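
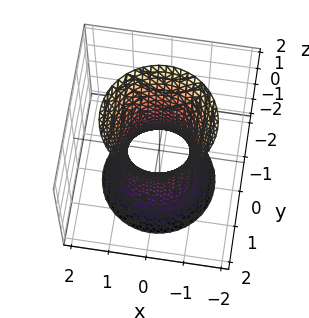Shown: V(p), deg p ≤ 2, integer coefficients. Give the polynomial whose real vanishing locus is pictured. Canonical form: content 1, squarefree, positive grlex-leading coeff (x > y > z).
3*x^2 + 3*y^2 - z^2 - 2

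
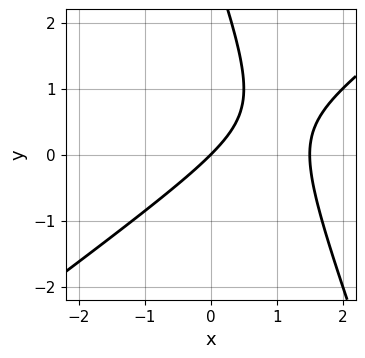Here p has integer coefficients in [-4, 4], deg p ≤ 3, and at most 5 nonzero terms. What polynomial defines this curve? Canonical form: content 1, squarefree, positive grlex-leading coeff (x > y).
(a) The degree is 2 — no degree-1 curve has this shape.
(b) From the axis intercepts and sections: one y-axis crossing is at y = 0; it crosses the x-axis at the gridline x = 0.
(c) The integer polynomial consistent with all of this is the stated p.

2*x^2 - 2*x*y - y^2 - 3*x + 3*y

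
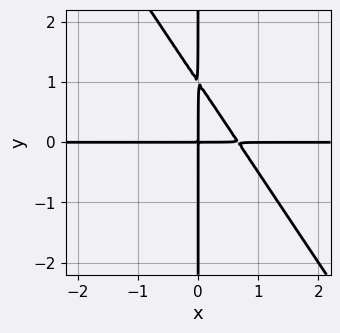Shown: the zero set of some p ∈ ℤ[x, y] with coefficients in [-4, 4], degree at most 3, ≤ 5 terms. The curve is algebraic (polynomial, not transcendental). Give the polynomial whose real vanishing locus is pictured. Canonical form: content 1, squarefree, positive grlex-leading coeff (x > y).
1. Degree: the shape is more complex than any degree-2 curve, so deg p = 3.
2. Observable constraints: the visible x-axis segment lies entirely on the curve; every point of the y-axis in the box is on the curve.
3. Fitting integer coefficients to these (and the overall shape) gives p.

3*x^2*y + 2*x*y^2 - 2*x*y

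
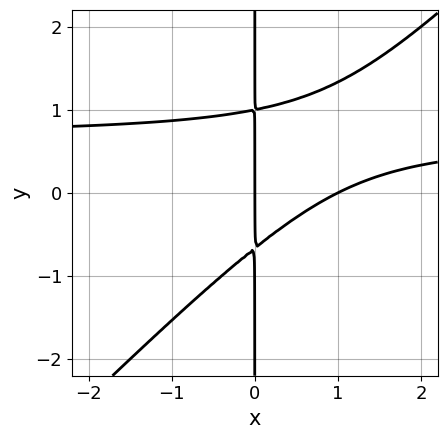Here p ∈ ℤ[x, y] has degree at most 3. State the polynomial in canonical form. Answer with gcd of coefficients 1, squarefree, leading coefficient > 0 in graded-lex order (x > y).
The degree is 3 — a generic line meets the curve in up to 3 points.
Reading off the gridlines: the x-axis gridline crossings are at x ∈ {0, 1}; the visible y-axis segment lies entirely on the curve.
Matching integer coefficients to the picture gives p.

3*x^2*y - 3*x*y^2 - 2*x^2 + x*y + 2*x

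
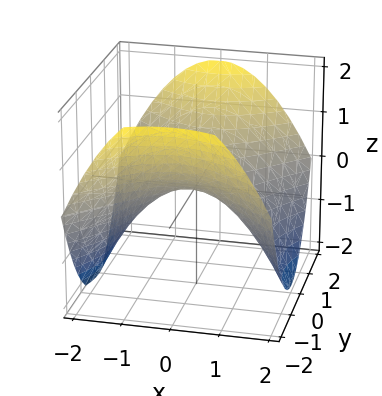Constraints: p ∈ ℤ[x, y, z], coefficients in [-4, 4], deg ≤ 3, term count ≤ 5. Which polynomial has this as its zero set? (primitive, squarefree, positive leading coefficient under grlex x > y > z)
x^2 - y^2 + 2*z

First, the degree is 2 — a saddle surface; a quadric.
Next, symmetries: the x ↦ −x reflection is a symmetry, so x appears only in even powers; mirror symmetry y ↦ −y ⇒ only even powers of y.
Next, from the visible intercepts: one z-axis crossing is at z = 0; it crosses the y-axis at the gridline y = 0; it crosses the x-axis at the gridline x = 0.
Finally, matching integer coefficients to the picture gives p.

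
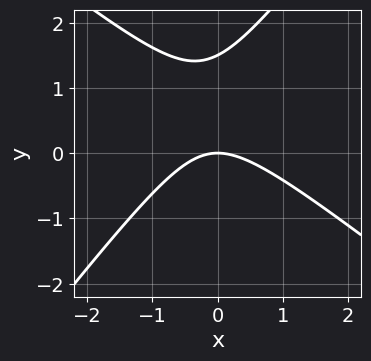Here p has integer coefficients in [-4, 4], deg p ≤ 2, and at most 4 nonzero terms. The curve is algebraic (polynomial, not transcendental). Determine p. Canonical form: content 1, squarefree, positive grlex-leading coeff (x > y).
(a) deg p = 2.
(b) Against the integer gridlines: it crosses the y-axis at the gridline y = 0; it crosses the x-axis at the gridline x = 0.
(c) These observations pin down the coefficients.

2*x^2 + x*y - 2*y^2 + 3*y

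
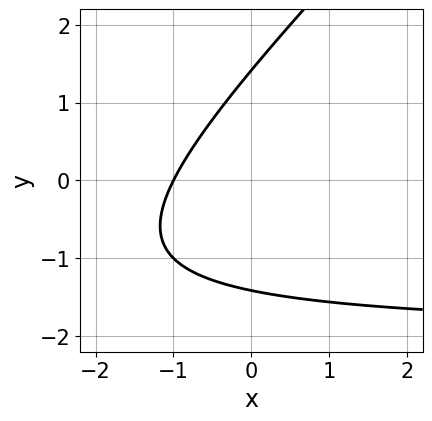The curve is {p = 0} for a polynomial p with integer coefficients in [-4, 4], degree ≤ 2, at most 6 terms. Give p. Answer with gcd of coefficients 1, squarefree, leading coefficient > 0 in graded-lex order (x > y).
x*y - y^2 + 2*x + 2

First, deg p = 2. The shape is more complex than any degree-1 curve.
Then, reading off the gridlines: one x-axis crossing is at x = -1.
Finally, putting this together gives p.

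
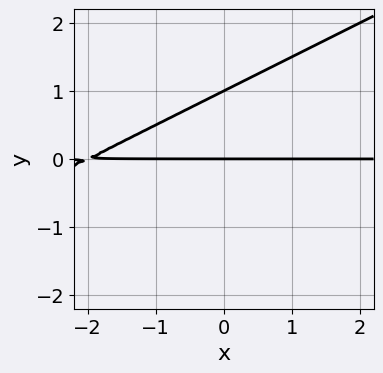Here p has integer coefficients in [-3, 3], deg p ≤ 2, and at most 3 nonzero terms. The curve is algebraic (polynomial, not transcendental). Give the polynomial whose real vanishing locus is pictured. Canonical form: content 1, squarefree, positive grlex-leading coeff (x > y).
x*y - 2*y^2 + 2*y

1. The degree is 2 — no degree-1 curve has this shape.
2. Against the integer gridlines: the y-axis gridline crossings are at y ∈ {0, 1}; every point of the x-axis in the box is on the curve.
3. The integer polynomial consistent with all of this is the stated p.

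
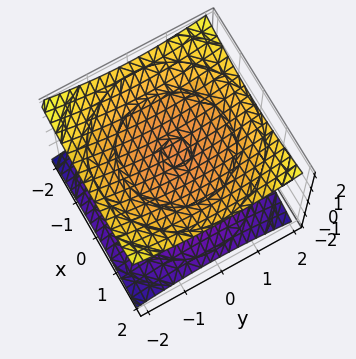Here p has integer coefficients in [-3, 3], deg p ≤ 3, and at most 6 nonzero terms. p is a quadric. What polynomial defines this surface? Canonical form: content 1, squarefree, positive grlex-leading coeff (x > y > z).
There are 2 components. They look like related sheets of one shape, so recover p as a whole.
The degree is 2 — two sheets facing apart; a quadric.
Symmetries: rotational symmetry about the z-axis ⇒ p depends on x, y only through x² + y²; it's symmetric under z → −z, forcing even powers of z.
Against the integer gridlines: no x-intercept at any integer in the box; the z-axis gridline crossings are at z ∈ {-1, 1}.
The integer polynomial consistent with all of this is the stated p.

x^2 + y^2 - 3*z^2 + 3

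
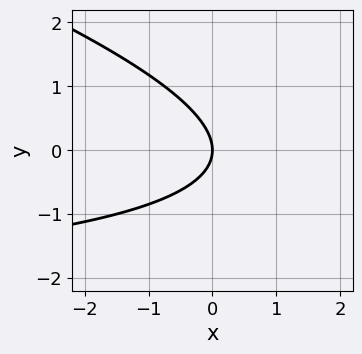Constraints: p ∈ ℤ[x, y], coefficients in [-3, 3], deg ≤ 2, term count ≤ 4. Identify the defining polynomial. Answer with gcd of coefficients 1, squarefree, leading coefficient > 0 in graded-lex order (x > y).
(a) deg p = 2. No degree-1 curve has this shape.
(b) From the axis intercepts and sections: it crosses the x-axis at the gridline x = 0; it meets the y-axis at y = 0 (among the integer gridlines).
(c) Together with the visible shape, these determine p as stated.

x*y + 3*y^2 + 3*x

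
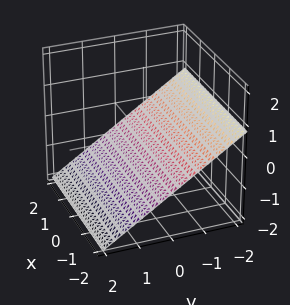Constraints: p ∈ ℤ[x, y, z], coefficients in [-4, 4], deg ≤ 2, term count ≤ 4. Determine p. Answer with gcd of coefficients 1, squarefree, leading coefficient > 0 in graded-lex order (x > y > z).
1. Degree: the surface is flat (a plane), so deg p = 1.
2. Observable constraints: one y-axis crossing is at y = -1; the surface avoids every integer x-axis point in the box.
3. Assembling these constraints gives the stated polynomial.

2*y + 3*z + 2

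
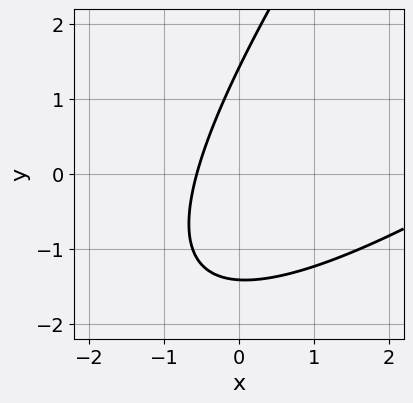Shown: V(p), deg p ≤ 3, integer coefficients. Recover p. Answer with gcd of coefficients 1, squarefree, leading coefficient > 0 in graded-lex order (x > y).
deg p = 2.
The integer polynomial consistent with all of this is the stated p.

x^2 - 2*x*y + y^2 - 3*x - 2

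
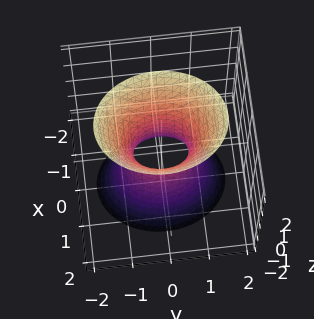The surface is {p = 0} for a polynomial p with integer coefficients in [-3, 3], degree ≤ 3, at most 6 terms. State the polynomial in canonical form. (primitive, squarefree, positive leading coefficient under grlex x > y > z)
3*x^2 + 2*y^2 - z^2 - 1

The degree is 2 — one connected sheet with a waist; a quadric.
Symmetries: mirror symmetry y ↦ −y ⇒ only even powers of y; the x ↦ −x reflection is a symmetry, so x appears only in even powers; it's symmetric under z → −z, forcing even powers of z.
Checking where it meets the axes: it misses every integer gridline on the z-axis.
These observations pin down the coefficients.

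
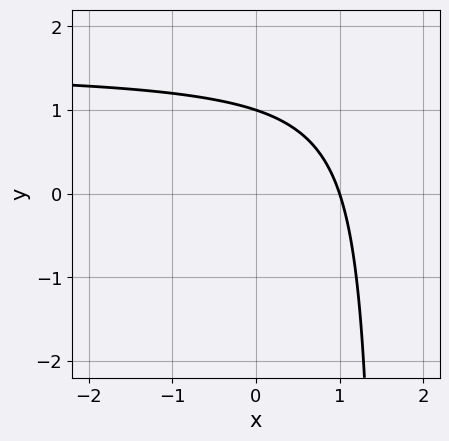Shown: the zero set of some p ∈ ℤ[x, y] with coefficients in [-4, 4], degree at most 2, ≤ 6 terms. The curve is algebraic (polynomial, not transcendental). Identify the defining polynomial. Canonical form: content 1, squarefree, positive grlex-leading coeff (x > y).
First, deg p = 2. No degree-1 curve has this shape.
Then, checking where it meets the axes: one x-axis crossing is at x = 1; it meets the y-axis at y = 1 (among the integer gridlines).
Finally, assembling these constraints gives the stated polynomial.

2*x*y - 3*x - 3*y + 3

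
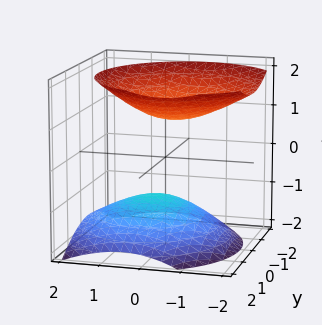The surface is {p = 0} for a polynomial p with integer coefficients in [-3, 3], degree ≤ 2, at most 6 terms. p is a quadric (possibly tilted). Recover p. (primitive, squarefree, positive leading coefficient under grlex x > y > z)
2*x^2 + x*z + 2*y^2 - 3*z^2 + 3

First, the picture has 2 separate pieces.
Next, deg p = 2.
Next, against the integer gridlines: it misses every integer gridline on the y-axis; it misses every integer gridline on the x-axis; among the integer gridlines, it crosses the z-axis at z ∈ {-1, 1}.
Finally, these observations pin down the coefficients.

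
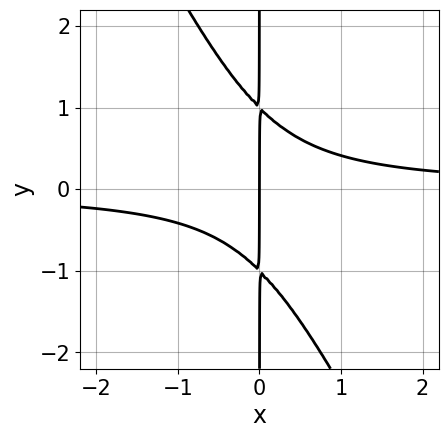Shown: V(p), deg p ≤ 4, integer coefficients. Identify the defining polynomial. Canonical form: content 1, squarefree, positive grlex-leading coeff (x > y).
First, the degree is 3 — a generic line meets the curve in up to 3 points.
Then, from the axis intercepts and sections: the visible y-axis segment lies entirely on the curve; one x-axis crossing is at x = 0.
Finally, solving for integer coefficients yields p as stated.

2*x^2*y + x*y^2 - x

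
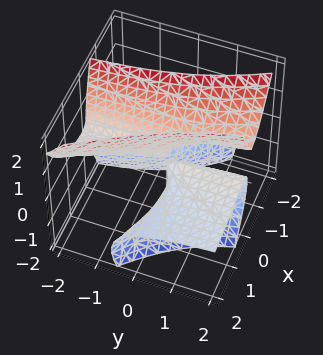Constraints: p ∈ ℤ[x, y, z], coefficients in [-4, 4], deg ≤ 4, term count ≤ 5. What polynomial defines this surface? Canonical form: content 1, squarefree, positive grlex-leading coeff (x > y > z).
I count 3 distinct pieces.
Degree: no degree-2 surface has this shape, so deg p = 3.
From the axis intercepts and sections: it meets the z-axis at z = 0 (among the integer gridlines); it meets the x-axis at x = 0 (among the integer gridlines); the visible y-axis segment lies entirely on the surface.
These observations pin down the coefficients.

3*x^2*z + 3*x*y*z - z^3 + 2*x^2 + y*z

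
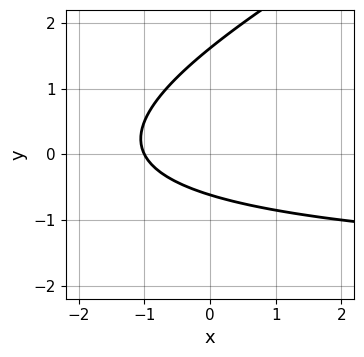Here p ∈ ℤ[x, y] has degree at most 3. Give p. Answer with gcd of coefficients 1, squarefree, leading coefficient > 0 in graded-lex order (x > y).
(a) deg p = 2. The shape is more complex than any degree-1 curve.
(b) Reading off the gridlines: it meets the x-axis at x = -1 (among the integer gridlines).
(c) The integer polynomial consistent with all of this is the stated p.

x*y - 2*y^2 + 2*x + 2*y + 2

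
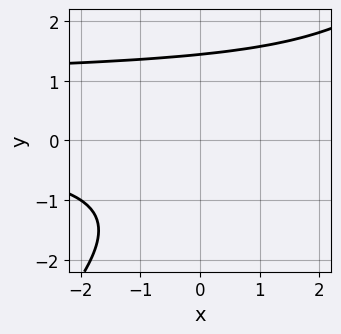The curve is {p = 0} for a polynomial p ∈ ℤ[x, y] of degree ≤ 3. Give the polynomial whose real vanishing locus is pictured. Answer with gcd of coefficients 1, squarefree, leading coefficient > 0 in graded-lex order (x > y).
(a) deg p = 3.
(b) Observable constraints: it misses every integer gridline on the x-axis.
(c) Together with the visible shape, these determine p as stated.

x*y^2 - y^3 - x*y + 3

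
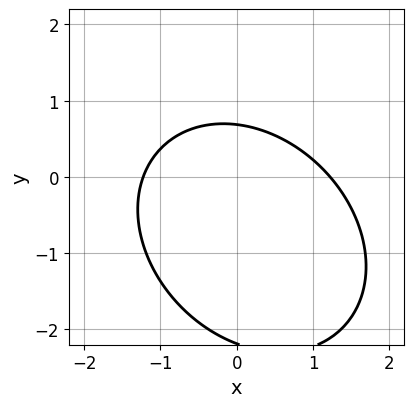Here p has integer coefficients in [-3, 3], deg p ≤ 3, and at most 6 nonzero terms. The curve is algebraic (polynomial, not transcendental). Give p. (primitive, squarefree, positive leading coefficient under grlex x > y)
2*x^2 + x*y + 2*y^2 + 3*y - 3

(a) deg p = 2.
(b) Solving for integer coefficients yields p as stated.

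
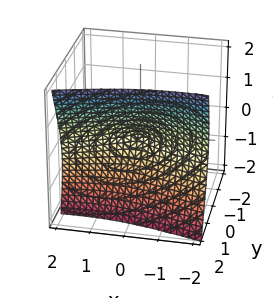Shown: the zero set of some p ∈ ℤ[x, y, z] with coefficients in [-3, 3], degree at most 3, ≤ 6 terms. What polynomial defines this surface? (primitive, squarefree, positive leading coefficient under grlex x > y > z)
x*y*z - 3*y^3 + x^2 + 2*z^2

Degree: a generic line meets the surface in up to 3 points, so deg p = 3.
Against the integer gridlines: it meets the y-axis at y = 0 (among the integer gridlines); it crosses the z-axis at the gridline z = 0; one x-axis crossing is at x = 0.
Matching integer coefficients to the picture gives p.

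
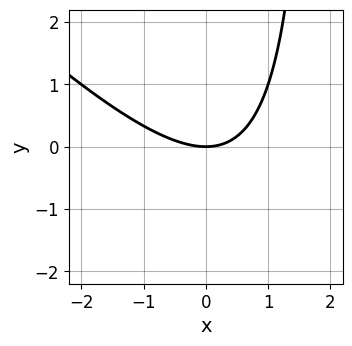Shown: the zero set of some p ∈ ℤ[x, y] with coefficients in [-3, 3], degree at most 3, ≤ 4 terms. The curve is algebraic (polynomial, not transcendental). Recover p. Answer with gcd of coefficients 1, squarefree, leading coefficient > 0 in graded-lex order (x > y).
deg p = 2.
Observable constraints: one x-axis crossing is at x = 0; one y-axis crossing is at y = 0.
Solving for integer coefficients yields p as stated.

x^2 + x*y - 2*y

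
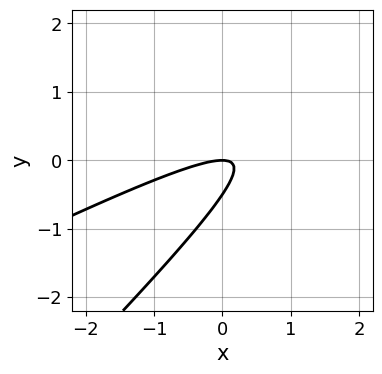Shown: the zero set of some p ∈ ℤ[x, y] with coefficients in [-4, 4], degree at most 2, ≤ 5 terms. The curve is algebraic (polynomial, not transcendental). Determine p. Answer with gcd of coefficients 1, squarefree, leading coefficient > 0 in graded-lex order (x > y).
(a) Degree: a generic line meets the curve in up to 2 points, so deg p = 2.
(b) Reading off the gridlines: one x-axis crossing is at x = 0; one y-axis crossing is at y = 0.
(c) The integer polynomial consistent with all of this is the stated p.

x^2 - 3*x*y + 2*y^2 + y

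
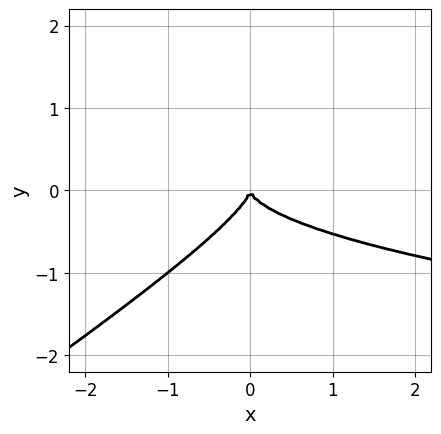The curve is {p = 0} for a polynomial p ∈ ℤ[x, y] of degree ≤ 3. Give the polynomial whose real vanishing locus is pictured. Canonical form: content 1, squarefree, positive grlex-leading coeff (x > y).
2*x*y^2 - 3*y^3 - x^2

deg p = 3.
From the axis intercepts and sections: it crosses the y-axis at the gridline y = 0; it crosses the x-axis at the gridline x = 0.
Matching integer coefficients to the picture gives p.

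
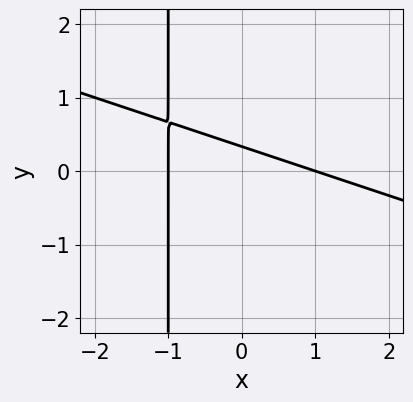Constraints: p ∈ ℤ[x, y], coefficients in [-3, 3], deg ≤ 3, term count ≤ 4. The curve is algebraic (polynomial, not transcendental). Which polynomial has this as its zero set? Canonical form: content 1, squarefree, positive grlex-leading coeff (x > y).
x^2 + 3*x*y + 3*y - 1

1. Degree: a generic line meets the curve in up to 2 points, so deg p = 2.
2. Against the integer gridlines: among the integer gridlines, it crosses the x-axis at x ∈ {-1, 1}.
3. Solving for integer coefficients yields p as stated.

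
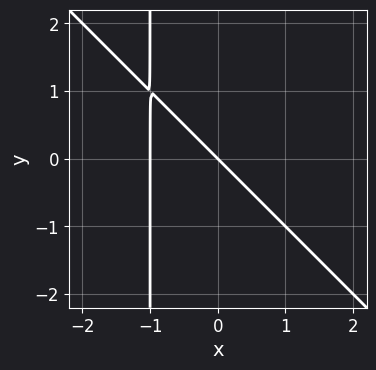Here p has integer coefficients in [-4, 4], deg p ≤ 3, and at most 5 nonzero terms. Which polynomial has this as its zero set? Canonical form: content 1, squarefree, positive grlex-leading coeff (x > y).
First, deg p = 2. The shape is more complex than any degree-1 curve.
Next, against the integer gridlines: it meets the y-axis at y = 0 (among the integer gridlines); the x-axis gridline crossings are at x ∈ {-1, 0}.
Finally, these observations pin down the coefficients.

x^2 + x*y + x + y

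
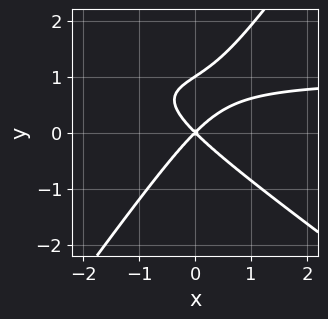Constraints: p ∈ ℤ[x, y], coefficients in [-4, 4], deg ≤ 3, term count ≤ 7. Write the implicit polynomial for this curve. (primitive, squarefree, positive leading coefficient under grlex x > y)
First, deg p = 3. No degree-2 curve has this shape.
Then, from the axis intercepts and sections: one x-axis crossing is at x = 0; among the integer gridlines, it crosses the y-axis at y ∈ {0, 1}.
Finally, these observations pin down the coefficients.

3*x^2*y + 2*x*y^2 - 3*y^3 - 3*x^2 + 3*y^2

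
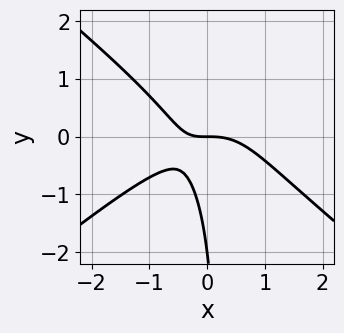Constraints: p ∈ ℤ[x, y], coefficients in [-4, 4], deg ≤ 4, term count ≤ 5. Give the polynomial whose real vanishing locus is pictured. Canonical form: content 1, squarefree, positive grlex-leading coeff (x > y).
2*x^3 - 3*x*y^2 + 2*x*y + y^2 + 2*y

First, degree: the shape is more complex than any degree-2 curve, so deg p = 3.
Next, observable constraints: among the integer gridlines, it crosses the y-axis at y ∈ {-2, 0}; it crosses the x-axis at the gridline x = 0.
Finally, together with the visible shape, these determine p as stated.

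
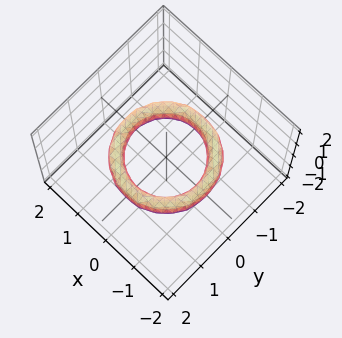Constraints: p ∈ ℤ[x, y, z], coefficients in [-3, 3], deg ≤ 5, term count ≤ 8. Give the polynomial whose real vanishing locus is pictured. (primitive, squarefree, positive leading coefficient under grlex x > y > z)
x^4 + 2*x^2*y^2 + y^4 - 3*x^2 - 3*y^2 + 2*z^2 + 2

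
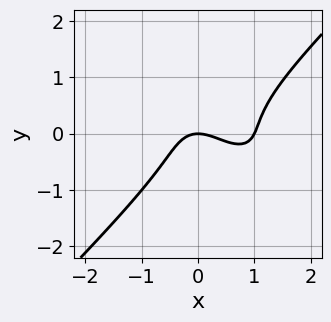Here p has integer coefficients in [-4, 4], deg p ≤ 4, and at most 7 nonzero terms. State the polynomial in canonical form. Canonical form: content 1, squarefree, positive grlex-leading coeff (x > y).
2*x^3 + x^2*y - 3*y^3 - 2*x^2 - 2*y

Degree: no degree-2 curve has this shape, so deg p = 3.
From the visible intercepts: it meets the y-axis at y = 0 (among the integer gridlines); the x-axis gridline crossings are at x ∈ {0, 1}.
Fitting integer coefficients to these (and the overall shape) gives p.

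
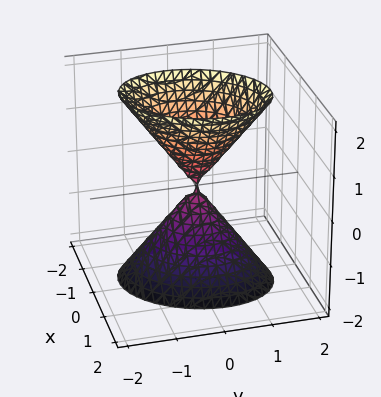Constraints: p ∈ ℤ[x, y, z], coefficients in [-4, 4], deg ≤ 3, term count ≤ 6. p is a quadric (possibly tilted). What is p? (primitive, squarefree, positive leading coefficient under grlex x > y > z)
(a) The picture has 2 separate pieces.
(b) The degree is 2 — a generic line meets the surface in up to 2 points.
(c) Observable constraints: it crosses the x-axis at the gridline x = 0; one y-axis crossing is at y = 0; it crosses the z-axis at the gridline z = 0.
(d) The integer polynomial consistent with all of this is the stated p.

3*x^2 - x*y + 2*y^2 - z^2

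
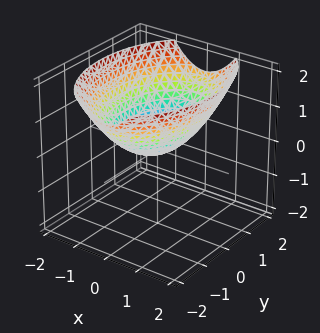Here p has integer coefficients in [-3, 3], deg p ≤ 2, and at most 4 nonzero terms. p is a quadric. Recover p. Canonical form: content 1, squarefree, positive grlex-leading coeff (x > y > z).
2*x^2 + y^2 - 3*z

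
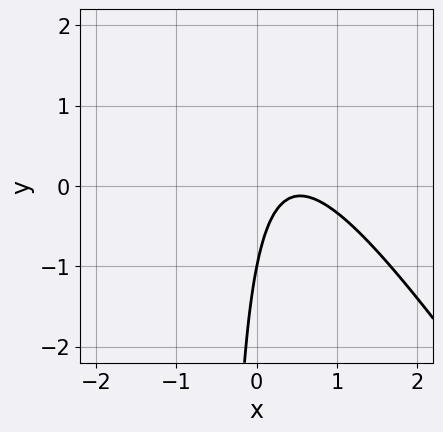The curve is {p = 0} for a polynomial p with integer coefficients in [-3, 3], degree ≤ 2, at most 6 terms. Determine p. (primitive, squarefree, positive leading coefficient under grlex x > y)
(a) deg p = 2. The shape is more complex than any degree-1 curve.
(b) Checking where it meets the axes: one y-axis crossing is at y = -1; the curve avoids every integer x-axis point in the box.
(c) These observations pin down the coefficients.

3*x^2 + 2*x*y - 3*x + y + 1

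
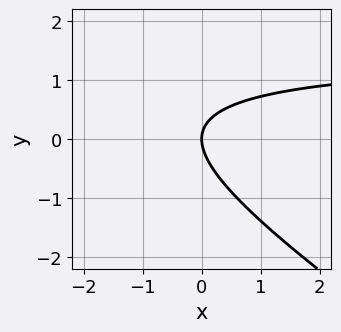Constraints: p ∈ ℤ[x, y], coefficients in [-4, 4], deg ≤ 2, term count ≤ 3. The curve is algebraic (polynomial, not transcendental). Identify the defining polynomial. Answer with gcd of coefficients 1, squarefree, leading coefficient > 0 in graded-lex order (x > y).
The degree is 2 — the shape is more complex than any degree-1 curve.
Observable constraints: one x-axis crossing is at x = 0; it crosses the y-axis at the gridline y = 0.
Together with the visible shape, these determine p as stated.

2*x*y + 3*y^2 - 3*x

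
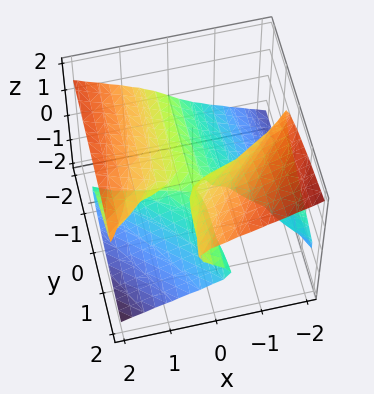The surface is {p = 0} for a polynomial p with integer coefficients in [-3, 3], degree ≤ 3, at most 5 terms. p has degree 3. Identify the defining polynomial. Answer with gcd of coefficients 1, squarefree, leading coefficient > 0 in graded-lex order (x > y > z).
(a) Degree: the shape is more complex than any degree-2 surface, so deg p = 3.
(b) Observable constraints: the visible y-axis segment lies entirely on the surface; every point of the x-axis in the box is on the surface.
(c) Matching integer coefficients to the picture gives p.

x^2*z - 3*z^3 - x*y + y*z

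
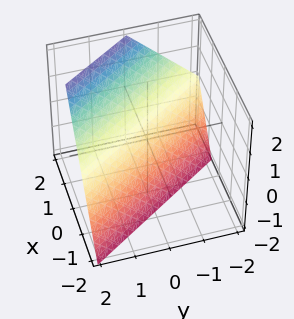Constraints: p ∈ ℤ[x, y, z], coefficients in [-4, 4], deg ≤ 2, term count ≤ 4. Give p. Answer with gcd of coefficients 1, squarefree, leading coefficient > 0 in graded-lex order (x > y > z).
3*x + 2*y - 2*z - 2

First, the degree is 1 — the surface is flat (a plane).
Next, checking where it meets the axes: one y-axis crossing is at y = 1; it meets the z-axis at z = -1 (among the integer gridlines).
Finally, assembling these constraints gives the stated polynomial.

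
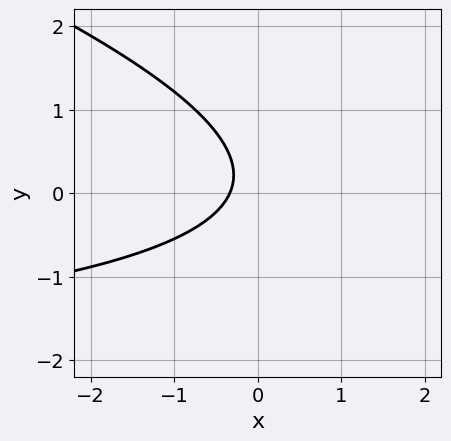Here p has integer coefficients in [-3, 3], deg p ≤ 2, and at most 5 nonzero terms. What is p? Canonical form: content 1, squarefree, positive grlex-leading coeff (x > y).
(a) Degree: a generic line meets the curve in up to 2 points, so deg p = 2.
(b) From the visible intercepts: it misses every integer gridline on the y-axis.
(c) Assembling these constraints gives the stated polynomial.

x*y + 3*y^2 + 3*x - y + 1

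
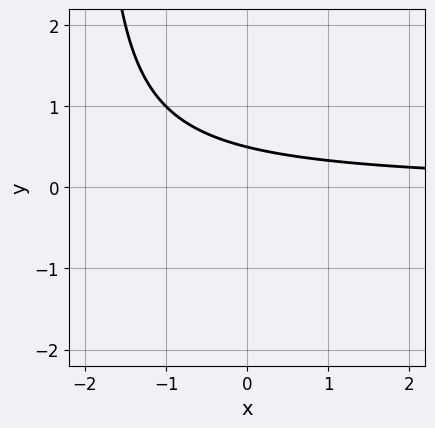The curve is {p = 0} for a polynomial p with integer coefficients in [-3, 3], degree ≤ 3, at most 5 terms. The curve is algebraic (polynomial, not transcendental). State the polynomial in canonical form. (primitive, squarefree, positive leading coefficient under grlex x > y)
x*y + 2*y - 1

The degree is 2 — a generic line meets the curve in up to 2 points.
From the visible intercepts: the curve avoids every integer x-axis point in the box.
Putting this together gives p.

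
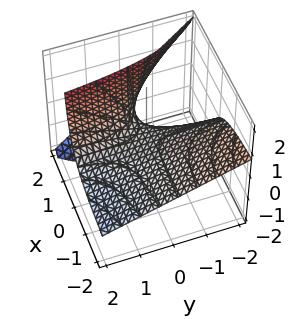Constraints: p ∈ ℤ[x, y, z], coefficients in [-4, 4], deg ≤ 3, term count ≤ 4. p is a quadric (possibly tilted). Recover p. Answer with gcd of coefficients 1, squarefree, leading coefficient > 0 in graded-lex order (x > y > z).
x*y + 2*x*z - 2*z

(a) Degree: no degree-1 surface has this shape, so deg p = 2.
(b) From the axis intercepts and sections: it meets the z-axis at z = 0 (among the integer gridlines); every point of the y-axis in the box is on the surface.
(c) Together with the visible shape, these determine p as stated. Check: (-1, 0, 0) on the x-axis lies on the surface, and p(-1, 0, 0) = 0. ✓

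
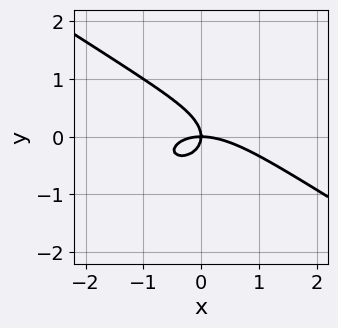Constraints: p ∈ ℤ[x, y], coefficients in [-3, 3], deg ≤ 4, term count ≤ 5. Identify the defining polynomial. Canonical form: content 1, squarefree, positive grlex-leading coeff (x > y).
The degree is 3 — a generic line meets the curve in up to 3 points.
From the axis intercepts and sections: one y-axis crossing is at y = 0; it crosses the x-axis at the gridline x = 0.
The integer polynomial consistent with all of this is the stated p.

x^3 + x^2*y + x*y^2 + 3*y^3 + 2*x*y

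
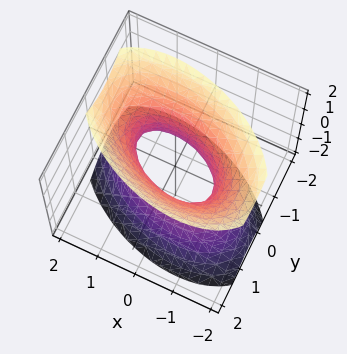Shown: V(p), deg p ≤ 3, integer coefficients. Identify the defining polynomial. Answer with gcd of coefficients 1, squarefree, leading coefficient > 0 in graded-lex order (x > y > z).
x^2 + x*y + 2*y^2 - z^2 - 1

First, degree: the shape is more complex than any degree-1 surface, so deg p = 2.
Then, from the visible intercepts: the x-axis gridline crossings are at x ∈ {-1, 1}; the surface avoids every integer z-axis point in the box.
Finally, the integer polynomial consistent with all of this is the stated p.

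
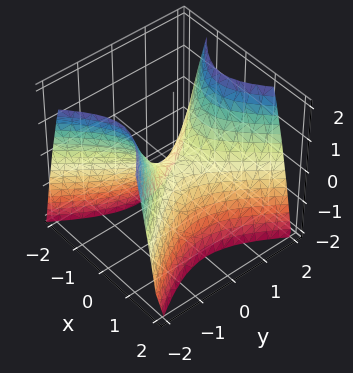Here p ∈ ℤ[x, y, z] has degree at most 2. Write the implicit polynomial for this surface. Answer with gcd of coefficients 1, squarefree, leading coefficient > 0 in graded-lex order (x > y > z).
First, degree: a saddle surface; a quadric, so deg p = 2.
Next, symmetries: the y ↦ −y reflection is a symmetry, so y appears only in even powers; it's symmetric under x → −x, forcing even powers of x.
Next, observable constraints: it meets the x-axis at x = 0 (among the integer gridlines); one y-axis crossing is at y = 0.
Finally, putting this together gives p.

3*x^2 - 2*y^2 + 2*z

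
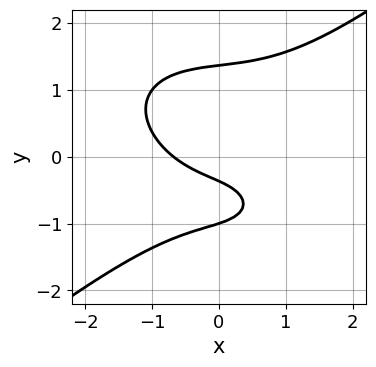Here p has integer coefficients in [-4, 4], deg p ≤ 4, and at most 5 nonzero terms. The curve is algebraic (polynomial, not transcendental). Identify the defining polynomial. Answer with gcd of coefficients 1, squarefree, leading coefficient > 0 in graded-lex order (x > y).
First, degree: a generic line meets the curve in up to 3 points, so deg p = 3.
Then, against the integer gridlines: it crosses the y-axis at the gridline y = -1.
Finally, matching integer coefficients to the picture gives p.

x^3 - 2*y^3 + x + 3*y + 1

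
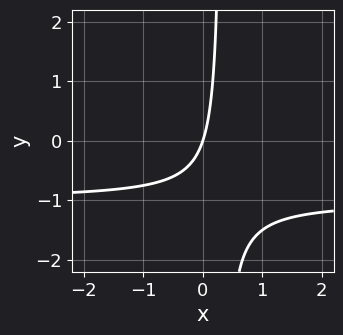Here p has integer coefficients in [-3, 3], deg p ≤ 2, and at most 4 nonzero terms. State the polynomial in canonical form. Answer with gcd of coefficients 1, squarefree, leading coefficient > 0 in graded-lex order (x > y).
3*x*y + 3*x - y

Degree: a generic line meets the curve in up to 2 points, so deg p = 2.
From the visible intercepts: one y-axis crossing is at y = 0; it meets the x-axis at x = 0 (among the integer gridlines).
Together with the visible shape, these determine p as stated.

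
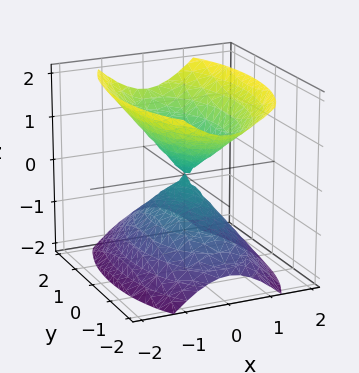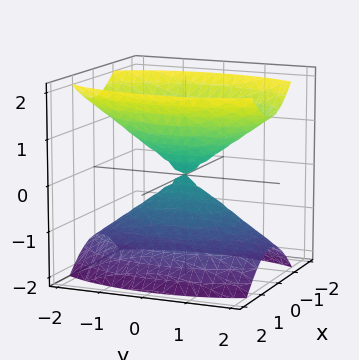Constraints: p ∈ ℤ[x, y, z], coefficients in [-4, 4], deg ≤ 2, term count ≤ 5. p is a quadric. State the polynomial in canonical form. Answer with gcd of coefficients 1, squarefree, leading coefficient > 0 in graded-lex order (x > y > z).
1. The picture has 2 separate pieces.
2. Degree: two nappes meeting at a single point; a quadric, so deg p = 2.
3. Symmetries: the y ↦ −y reflection is a symmetry, so y appears only in even powers; the z ↦ −z reflection is a symmetry, so z appears only in even powers; the x ↦ −x reflection is a symmetry, so x appears only in even powers.
4. Observable constraints: it meets the x-axis at x = 0 (among the integer gridlines); it crosses the y-axis at the gridline y = 0; it meets the z-axis at z = 0 (among the integer gridlines).
5. Putting this together gives p.

3*x^2 + y^2 - 2*z^2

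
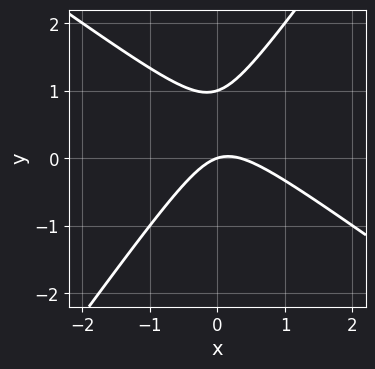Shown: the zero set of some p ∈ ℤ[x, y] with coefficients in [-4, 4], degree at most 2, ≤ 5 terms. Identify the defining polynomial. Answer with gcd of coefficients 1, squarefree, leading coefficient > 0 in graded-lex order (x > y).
1. Degree: a generic line meets the curve in up to 2 points, so deg p = 2.
2. Checking where it meets the axes: among the integer gridlines, it crosses the y-axis at y ∈ {0, 1}; one x-axis crossing is at x = 0.
3. Fitting integer coefficients to these (and the overall shape) gives p.

3*x^2 + 2*x*y - 3*y^2 - x + 3*y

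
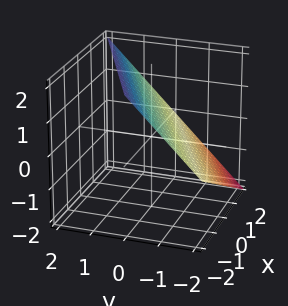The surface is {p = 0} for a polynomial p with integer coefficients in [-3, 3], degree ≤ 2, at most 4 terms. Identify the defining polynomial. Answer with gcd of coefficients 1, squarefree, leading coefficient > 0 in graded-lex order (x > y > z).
1. The degree is 1 — the surface is flat (a plane).
2. From the axis intercepts and sections: it meets the y-axis at y = -1 (among the integer gridlines); it meets the x-axis at x = 2 (among the integer gridlines); one z-axis crossing is at z = 1.
3. Fitting integer coefficients to these (and the overall shape) gives p.

x - 2*y + 2*z - 2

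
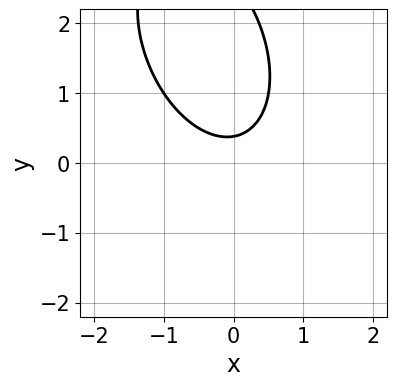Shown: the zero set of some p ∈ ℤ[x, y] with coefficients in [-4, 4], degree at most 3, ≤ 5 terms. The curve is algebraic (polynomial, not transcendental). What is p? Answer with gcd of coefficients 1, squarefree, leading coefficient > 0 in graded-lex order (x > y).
1. Degree: no degree-1 curve has this shape, so deg p = 2.
2. From the visible intercepts: the curve avoids every integer x-axis point in the box.
3. The integer polynomial consistent with all of this is the stated p.

2*x^2 + x*y + y^2 - 3*y + 1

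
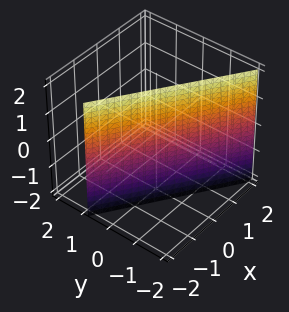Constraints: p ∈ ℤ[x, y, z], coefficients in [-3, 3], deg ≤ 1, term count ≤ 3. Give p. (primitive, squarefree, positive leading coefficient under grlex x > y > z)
2*x + 3*y + 2

(a) The degree is 1 — the surface is flat (a plane).
(b) Reading off the gridlines: the surface avoids every integer z-axis point in the box; it crosses the x-axis at the gridline x = -1.
(c) These observations pin down the coefficients.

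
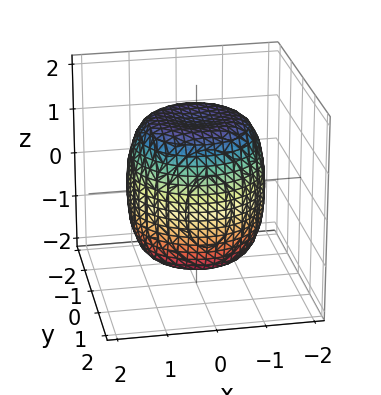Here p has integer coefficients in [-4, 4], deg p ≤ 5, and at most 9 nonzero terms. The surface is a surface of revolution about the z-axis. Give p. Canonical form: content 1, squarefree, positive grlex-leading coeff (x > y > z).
x^4 + 2*x^2*y^2 + y^4 - x^2 - y^2 + z^2 - 2

First, degree: no degree-3 surface has this shape, so deg p = 4.
Then, symmetries: every cross-section ⟂ z is a circle, so x, y appear only via x² + y².
Next, from the axis intercepts and sections: a circular section at z = 1 has radius between 1 and 2.
Finally, matching integer coefficients to the picture gives p.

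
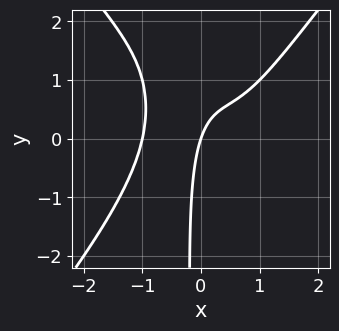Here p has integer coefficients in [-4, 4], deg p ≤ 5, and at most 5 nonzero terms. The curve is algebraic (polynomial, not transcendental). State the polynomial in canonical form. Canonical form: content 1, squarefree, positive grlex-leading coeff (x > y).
3*x^4 - 2*x^2*y^2 - 3*x*y + 3*x - y

First, the degree is 4 — the shape is more complex than any degree-3 curve.
Next, reading off the gridlines: among the integer gridlines, it crosses the x-axis at x ∈ {-1, 0}; one y-axis crossing is at y = 0.
Finally, assembling these constraints gives the stated polynomial.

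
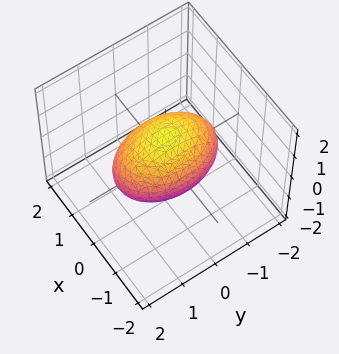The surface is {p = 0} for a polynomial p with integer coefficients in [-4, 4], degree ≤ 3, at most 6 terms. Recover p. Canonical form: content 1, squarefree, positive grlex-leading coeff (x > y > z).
2*x^2 + y^2 + 2*z^2 - 2

Degree: bounded and convex; a quadric, so deg p = 2.
Symmetries: the y ↦ −y reflection is a symmetry, so y appears only in even powers; mirror symmetry z ↦ −z ⇒ only even powers of z; mirror symmetry x ↦ −x ⇒ only even powers of x.
From the axis intercepts and sections: among the integer gridlines, it crosses the z-axis at z ∈ {-1, 1}; the x-axis gridline crossings are at x ∈ {-1, 1}.
The integer polynomial consistent with all of this is the stated p.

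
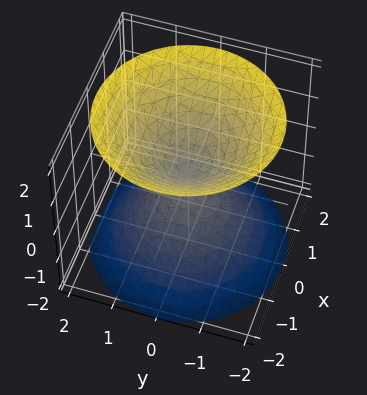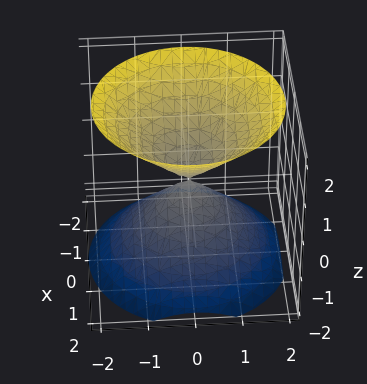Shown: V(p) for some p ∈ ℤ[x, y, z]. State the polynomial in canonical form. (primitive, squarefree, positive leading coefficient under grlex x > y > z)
First, the picture has 2 separate pieces. They look like related sheets of one shape, so recover p as a whole.
Next, the degree is 2 — a double cone through the origin; a quadric.
Then, by symmetry, the surface is invariant under rotation about z: p = q(x² + y², z); it's symmetric under z → −z, forcing even powers of z.
Then, against the integer gridlines: it meets the x-axis at x = 0 (among the integer gridlines); a circular section at z = -1 has radius exactly 1; one y-axis crossing is at y = 0.
Finally, matching integer coefficients to the picture gives p.

x^2 + y^2 - z^2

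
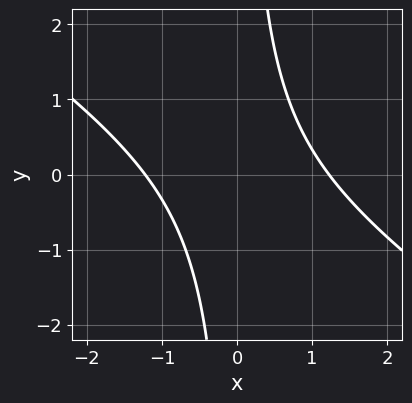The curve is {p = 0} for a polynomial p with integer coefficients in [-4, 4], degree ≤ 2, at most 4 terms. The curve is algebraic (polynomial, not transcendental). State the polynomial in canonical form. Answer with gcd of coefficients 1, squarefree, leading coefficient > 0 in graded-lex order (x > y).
2*x^2 + 3*x*y - 3

deg p = 2. A generic line meets the curve in up to 2 points.
Against the integer gridlines: the curve avoids every integer y-axis point in the box.
Fitting integer coefficients to these (and the overall shape) gives p.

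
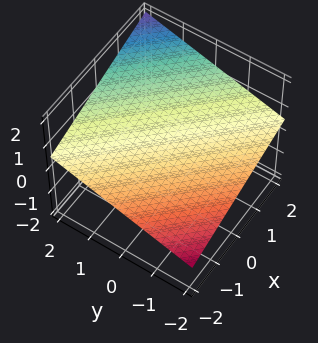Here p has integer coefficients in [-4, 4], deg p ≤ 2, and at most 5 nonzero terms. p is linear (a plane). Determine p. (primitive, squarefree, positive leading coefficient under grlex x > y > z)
(a) The degree is 1 — every cross-section is a straight line — this is a plane.
(b) From the axis intercepts and sections: it meets the x-axis at x = -2 (among the integer gridlines); it crosses the y-axis at the gridline y = -2.
(c) These observations pin down the coefficients.

x + y - 3*z + 2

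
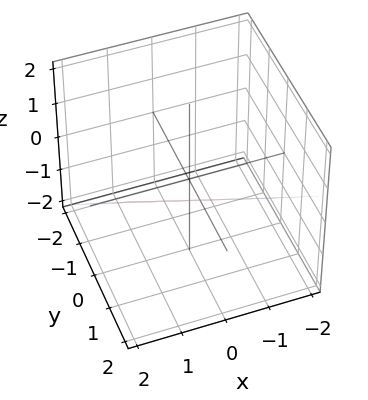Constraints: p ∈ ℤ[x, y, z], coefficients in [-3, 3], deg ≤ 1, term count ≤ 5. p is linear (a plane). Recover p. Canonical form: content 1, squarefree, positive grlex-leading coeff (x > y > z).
(a) The degree is 1 — the surface is flat (a plane).
(b) Reading off the gridlines: it meets the x-axis at x = 2 (among the integer gridlines).
(c) These observations pin down the coefficients.

x + 3*y - 3*z - 2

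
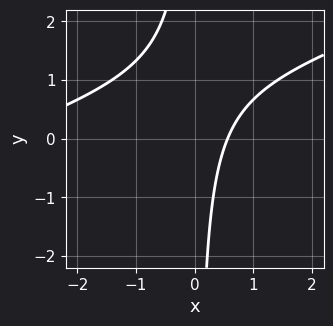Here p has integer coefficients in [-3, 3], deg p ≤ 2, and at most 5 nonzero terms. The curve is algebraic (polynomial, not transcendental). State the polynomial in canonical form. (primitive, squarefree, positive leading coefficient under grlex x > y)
x^2 - 3*x*y + 3*x - 2

Degree: no degree-1 curve has this shape, so deg p = 2.
Reading off the gridlines: the curve avoids every integer y-axis point in the box.
These observations pin down the coefficients.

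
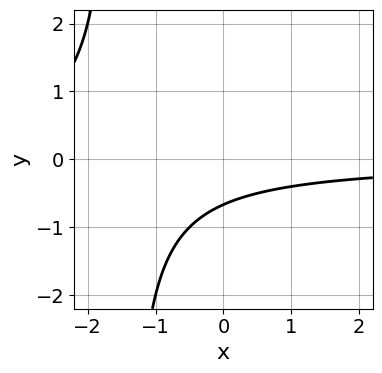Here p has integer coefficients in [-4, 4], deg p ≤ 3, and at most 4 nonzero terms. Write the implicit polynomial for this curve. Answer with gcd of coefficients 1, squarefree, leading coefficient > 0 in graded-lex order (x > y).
First, deg p = 2. No degree-1 curve has this shape.
Then, from the axis intercepts and sections: it misses every integer gridline on the x-axis.
Finally, assembling these constraints gives the stated polynomial.

2*x*y + 3*y + 2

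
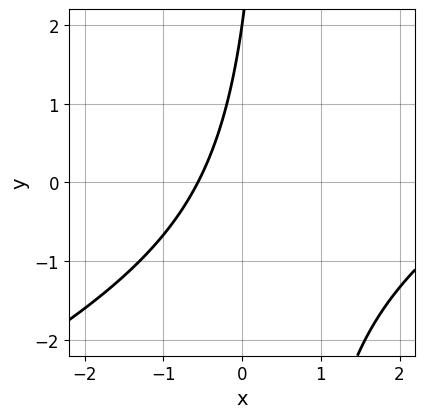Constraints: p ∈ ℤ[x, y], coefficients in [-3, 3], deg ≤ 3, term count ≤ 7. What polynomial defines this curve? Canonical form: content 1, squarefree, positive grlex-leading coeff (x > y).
Degree: a generic line meets the curve in up to 2 points, so deg p = 2.
Against the integer gridlines: one y-axis crossing is at y = 2.
Solving for integer coefficients yields p as stated.

x^2 - 2*x*y - 3*x + y - 2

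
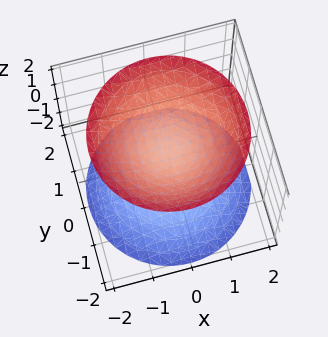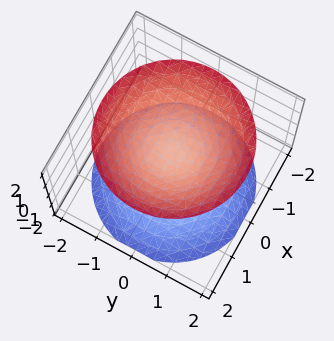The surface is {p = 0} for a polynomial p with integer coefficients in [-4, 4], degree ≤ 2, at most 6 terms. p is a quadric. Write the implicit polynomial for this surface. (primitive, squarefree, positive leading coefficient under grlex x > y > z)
The picture has 2 separate pieces.
Degree: two separate bowl-shaped sheets opening away from each other; a quadric, so deg p = 2.
Symmetries: mirror symmetry z ↦ −z ⇒ only even powers of z; rotational symmetry about the z-axis ⇒ p depends on x, y only through x² + y².
From the axis intercepts and sections: a circular section at z = 2 has radius between 1 and 2; no x-intercept at any integer in the box; the surface avoids every integer y-axis point in the box.
Putting this together gives p.

2*x^2 + 2*y^2 - 2*z^2 + 1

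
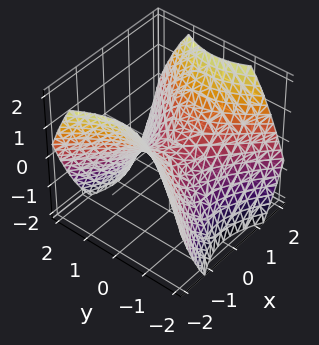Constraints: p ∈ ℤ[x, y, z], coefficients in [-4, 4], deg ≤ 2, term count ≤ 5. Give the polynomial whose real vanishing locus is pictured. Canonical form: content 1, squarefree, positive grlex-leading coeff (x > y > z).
2*x^2 - 2*y^2 - 3*z

(a) Degree: a saddle surface; a quadric, so deg p = 2.
(b) Symmetries: the y ↦ −y reflection is a symmetry, so y appears only in even powers; mirror symmetry x ↦ −x ⇒ only even powers of x.
(c) From the visible intercepts: it crosses the y-axis at the gridline y = 0; it crosses the x-axis at the gridline x = 0; it meets the z-axis at z = 0 (among the integer gridlines).
(d) These observations pin down the coefficients.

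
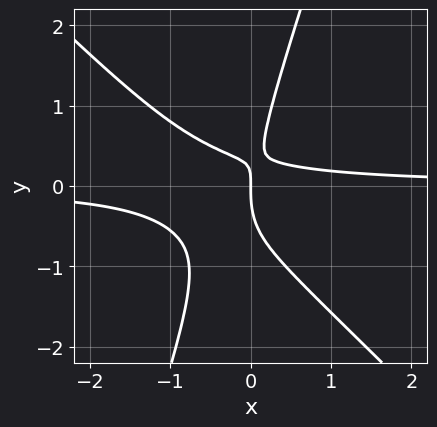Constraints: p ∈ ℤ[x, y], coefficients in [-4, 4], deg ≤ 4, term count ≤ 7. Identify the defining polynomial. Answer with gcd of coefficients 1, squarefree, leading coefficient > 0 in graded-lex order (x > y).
deg p = 3. The shape is more complex than any degree-2 curve.
From the axis intercepts and sections: one y-axis crossing is at y = 0; one x-axis crossing is at x = 0.
Matching integer coefficients to the picture gives p.

3*x^2*y + 2*x*y^2 - y^3 + 2*x*y - x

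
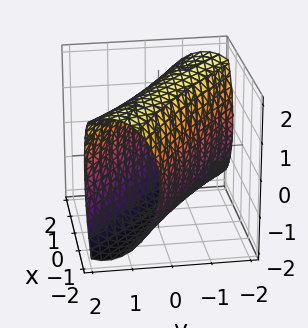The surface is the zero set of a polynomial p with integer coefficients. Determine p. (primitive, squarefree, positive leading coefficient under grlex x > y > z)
x^2 + 3*x*y + 2*y^2 + z^2 - 3

1. deg p = 2.
2. The integer polynomial consistent with all of this is the stated p.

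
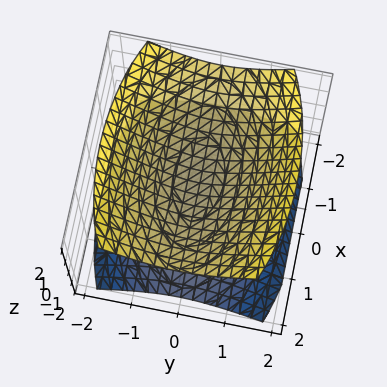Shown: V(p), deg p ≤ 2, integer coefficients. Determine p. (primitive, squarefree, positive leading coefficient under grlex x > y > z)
x^2 + 3*y^2 - 3*z^2 + 1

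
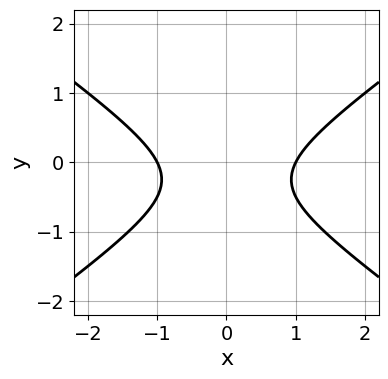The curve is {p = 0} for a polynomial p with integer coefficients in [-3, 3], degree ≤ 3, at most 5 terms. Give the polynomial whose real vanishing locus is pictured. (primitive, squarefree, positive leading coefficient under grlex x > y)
x^2 - 2*y^2 - y - 1

1. Degree: the shape is more complex than any degree-1 curve, so deg p = 2.
2. Symmetries: the x ↦ −x reflection is a symmetry, so x appears only in even powers.
3. Reading off the gridlines: it misses every integer gridline on the y-axis; the x-axis gridline crossings are at x ∈ {-1, 1}.
4. Assembling these constraints gives the stated polynomial.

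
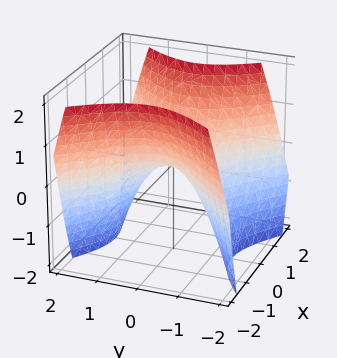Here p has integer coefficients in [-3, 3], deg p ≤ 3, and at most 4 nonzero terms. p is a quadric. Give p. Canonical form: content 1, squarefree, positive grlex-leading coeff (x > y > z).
x^2 - y^2 - z

First, deg p = 2. A hyperbolic paraboloid; a quadric.
Next, symmetries: mirror symmetry y ↦ −y ⇒ only even powers of y; it's symmetric under x → −x, forcing even powers of x.
Then, checking where it meets the axes: it crosses the y-axis at the gridline y = 0; it meets the x-axis at x = 0 (among the integer gridlines); it crosses the z-axis at the gridline z = 0.
Finally, fitting integer coefficients to these (and the overall shape) gives p.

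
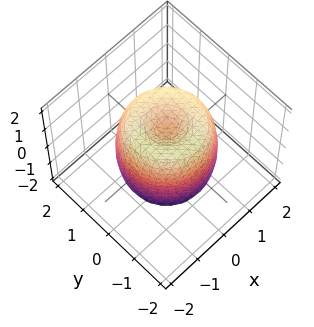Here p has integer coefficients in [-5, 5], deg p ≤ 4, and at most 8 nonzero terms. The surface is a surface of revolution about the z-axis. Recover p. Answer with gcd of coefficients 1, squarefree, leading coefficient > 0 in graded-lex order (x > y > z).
2*x^4 + 4*x^2*y^2 + 2*y^4 - 3*x^2 - 3*y^2 + z^2 - 1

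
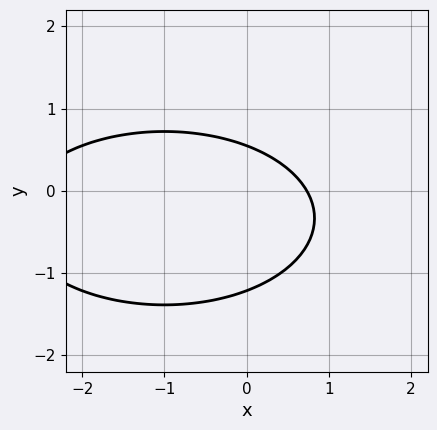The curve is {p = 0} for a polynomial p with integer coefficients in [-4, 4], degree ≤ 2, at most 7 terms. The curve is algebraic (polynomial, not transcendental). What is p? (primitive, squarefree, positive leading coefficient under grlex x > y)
x^2 + 3*y^2 + 2*x + 2*y - 2

1. The degree is 2 — the shape is more complex than any degree-1 curve.
2. Solving for integer coefficients yields p as stated.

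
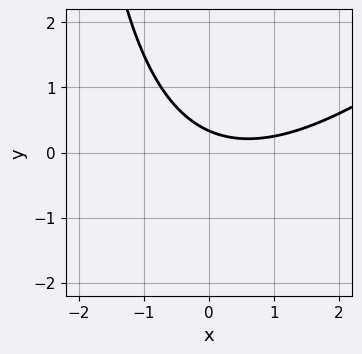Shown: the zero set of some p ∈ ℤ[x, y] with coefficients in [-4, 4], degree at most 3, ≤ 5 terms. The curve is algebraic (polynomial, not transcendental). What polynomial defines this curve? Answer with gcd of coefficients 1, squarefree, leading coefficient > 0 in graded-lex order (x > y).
x^2 - x*y - x - 3*y + 1

(a) The degree is 2 — no degree-1 curve has this shape.
(b) Reading off the gridlines: no x-intercept at any integer in the box.
(c) Putting this together gives p.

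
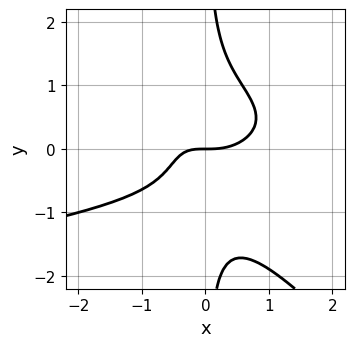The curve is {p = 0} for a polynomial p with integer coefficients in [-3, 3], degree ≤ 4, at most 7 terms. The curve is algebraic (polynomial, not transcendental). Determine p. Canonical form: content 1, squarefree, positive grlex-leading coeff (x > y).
3*x^2*y^2 + 3*x*y^3 + 2*x^3 - 2*x*y - 2*y

Degree: a generic line meets the curve in up to 4 points, so deg p = 4.
From the visible intercepts: it meets the y-axis at y = 0 (among the integer gridlines); it crosses the x-axis at the gridline x = 0.
Fitting integer coefficients to these (and the overall shape) gives p.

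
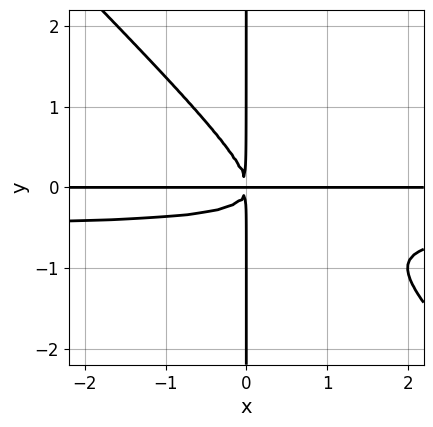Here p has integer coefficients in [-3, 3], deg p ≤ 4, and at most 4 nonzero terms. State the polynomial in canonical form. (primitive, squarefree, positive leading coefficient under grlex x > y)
2*x^2*y^2 + 2*x*y^3 + x^2*y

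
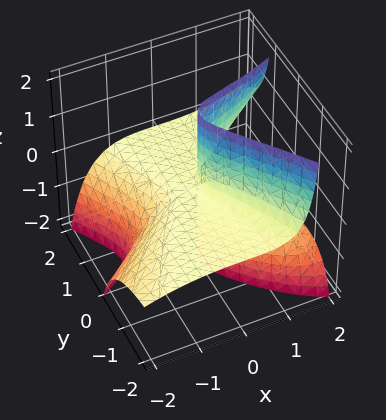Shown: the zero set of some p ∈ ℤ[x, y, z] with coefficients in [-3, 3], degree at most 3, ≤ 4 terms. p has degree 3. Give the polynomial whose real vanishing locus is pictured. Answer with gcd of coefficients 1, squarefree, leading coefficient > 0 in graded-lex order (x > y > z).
x^3 - 3*x*y*z - 3*y^2*z + 2*x*z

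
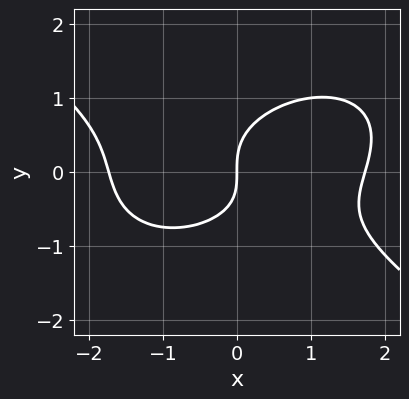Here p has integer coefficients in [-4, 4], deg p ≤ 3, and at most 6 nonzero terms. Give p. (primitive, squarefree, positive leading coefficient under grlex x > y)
Degree: no degree-2 curve has this shape, so deg p = 3.
Checking where it meets the axes: it crosses the y-axis at the gridline y = 0; it crosses the x-axis at the gridline x = 0.
These observations pin down the coefficients.

x^3 + 3*y^3 - x*y - 3*x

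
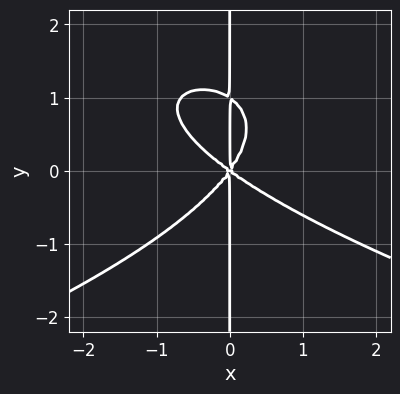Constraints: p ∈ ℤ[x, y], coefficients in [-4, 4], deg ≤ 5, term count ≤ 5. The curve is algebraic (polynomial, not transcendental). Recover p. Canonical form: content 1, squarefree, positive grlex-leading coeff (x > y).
3*x*y^3 + 3*x^3 + 2*x^2*y - 3*x*y^2

First, deg p = 4. The shape is more complex than any degree-3 curve.
Next, against the integer gridlines: every point of the y-axis in the box is on the curve; one x-axis crossing is at x = 0.
Finally, putting this together gives p.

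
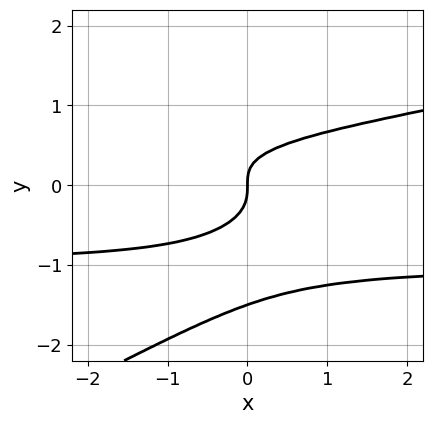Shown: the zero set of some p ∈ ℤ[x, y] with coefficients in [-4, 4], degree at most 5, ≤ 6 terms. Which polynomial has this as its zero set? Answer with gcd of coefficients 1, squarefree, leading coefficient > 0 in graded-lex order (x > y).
x*y^3 - 2*y^4 - 3*y^3 + x

(a) The degree is 4 — the shape is more complex than any degree-3 curve.
(b) Observable constraints: it crosses the x-axis at the gridline x = 0; it crosses the y-axis at the gridline y = 0.
(c) Together with the visible shape, these determine p as stated.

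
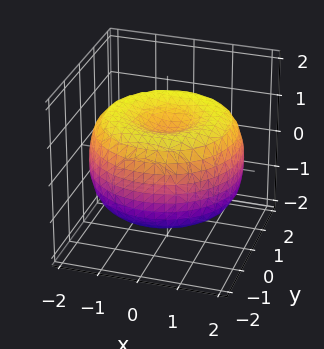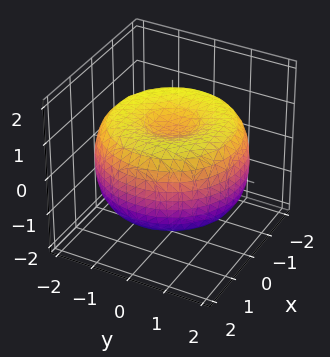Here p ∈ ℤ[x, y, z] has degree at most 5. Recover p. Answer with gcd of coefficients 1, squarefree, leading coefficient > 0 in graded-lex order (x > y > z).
First, the degree is 4 — no degree-3 surface has this shape.
Then, symmetries: the z-axis is an axis of rotation, so x and y enter only as x² + y².
Then, against the integer gridlines: a circular section at z = 0 has radius between 1 and 2.
Finally, these observations pin down the coefficients.

x^4 + 2*x^2*y^2 + y^4 - 3*x^2 - 3*y^2 + 3*z^2 - 2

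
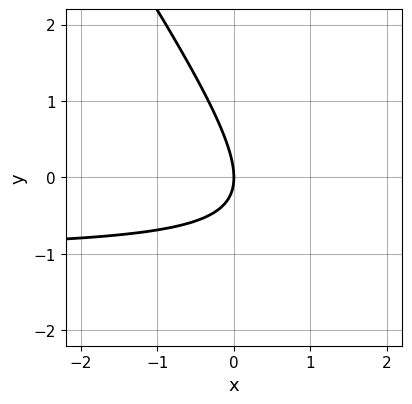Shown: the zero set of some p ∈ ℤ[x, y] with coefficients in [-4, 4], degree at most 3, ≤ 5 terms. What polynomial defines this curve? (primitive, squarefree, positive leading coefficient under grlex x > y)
3*x*y + 2*y^2 + 3*x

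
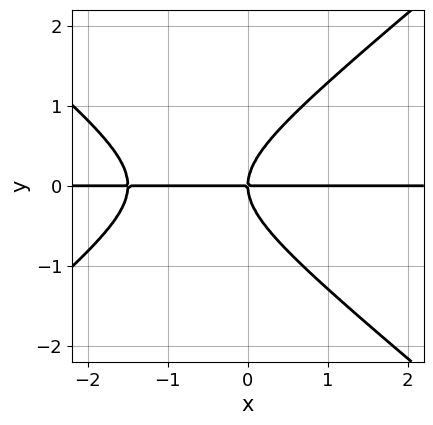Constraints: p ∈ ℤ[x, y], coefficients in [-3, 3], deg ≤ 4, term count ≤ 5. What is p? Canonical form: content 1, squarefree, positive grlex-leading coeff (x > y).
2*x^2*y - 3*y^3 + 3*x*y

deg p = 3. No degree-2 curve has this shape.
Against the integer gridlines: every point of the x-axis in the box is on the curve; one y-axis crossing is at y = 0.
These observations pin down the coefficients.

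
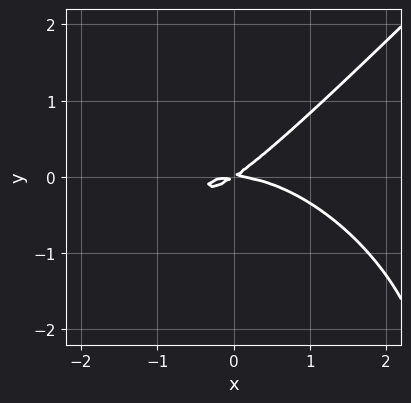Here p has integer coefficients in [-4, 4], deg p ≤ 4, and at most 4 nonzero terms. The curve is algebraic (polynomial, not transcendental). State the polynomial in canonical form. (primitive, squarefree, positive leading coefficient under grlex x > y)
1. The degree is 3 — the shape is more complex than any degree-2 curve.
2. Against the integer gridlines: one x-axis crossing is at x = 0; it meets the y-axis at y = 0 (among the integer gridlines).
3. Fitting integer coefficients to these (and the overall shape) gives p.

x^3 - y^3 + 2*x*y - 3*y^2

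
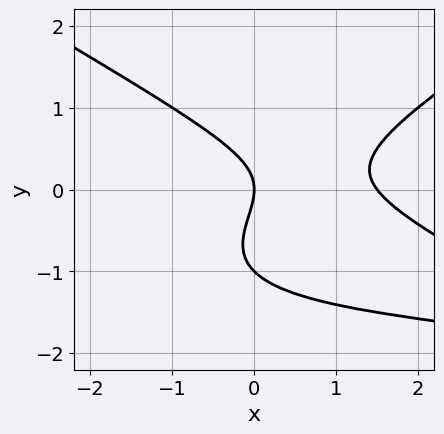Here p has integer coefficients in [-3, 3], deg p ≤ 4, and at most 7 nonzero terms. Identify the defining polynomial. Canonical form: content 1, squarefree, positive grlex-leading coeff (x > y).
Degree: the shape is more complex than any degree-2 curve, so deg p = 3.
Observable constraints: among the integer gridlines, it crosses the y-axis at y ∈ {-1, 0}; it crosses the x-axis at the gridline x = 0.
These observations pin down the coefficients.

x^2*y - 3*y^3 + 2*x^2 - 3*y^2 - 3*x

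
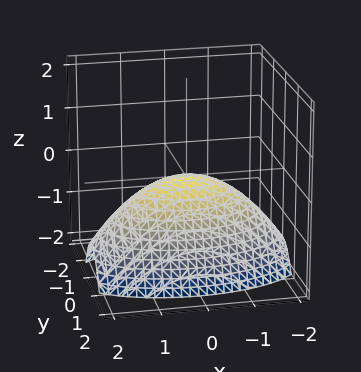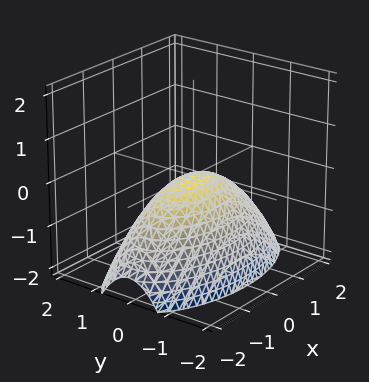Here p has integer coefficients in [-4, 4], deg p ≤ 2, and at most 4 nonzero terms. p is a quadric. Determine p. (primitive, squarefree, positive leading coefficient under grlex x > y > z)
x^2 + 3*y^2 + 3*z

Degree: a paraboloid; a quadric, so deg p = 2.
Symmetries: it's symmetric under y → −y, forcing even powers of y; the x ↦ −x reflection is a symmetry, so x appears only in even powers.
Checking where it meets the axes: one z-axis crossing is at z = 0; it meets the y-axis at y = 0 (among the integer gridlines); it meets the x-axis at x = 0 (among the integer gridlines).
Fitting integer coefficients to these (and the overall shape) gives p.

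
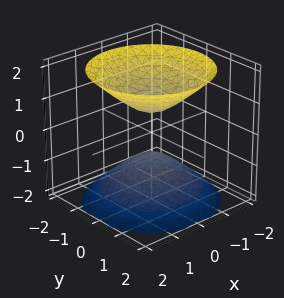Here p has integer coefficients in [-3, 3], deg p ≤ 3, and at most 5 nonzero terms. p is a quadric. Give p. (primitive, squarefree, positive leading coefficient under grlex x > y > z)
2*x^2 + 2*y^2 - 2*z^2 + 1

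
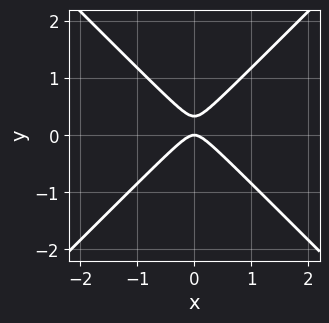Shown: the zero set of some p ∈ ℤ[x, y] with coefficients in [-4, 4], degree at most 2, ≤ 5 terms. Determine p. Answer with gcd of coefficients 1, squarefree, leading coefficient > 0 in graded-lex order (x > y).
3*x^2 - 3*y^2 + y

deg p = 2. No degree-1 curve has this shape.
Symmetries: mirror symmetry x ↦ −x ⇒ only even powers of x.
From the axis intercepts and sections: it meets the x-axis at x = 0 (among the integer gridlines); one y-axis crossing is at y = 0.
Matching integer coefficients to the picture gives p.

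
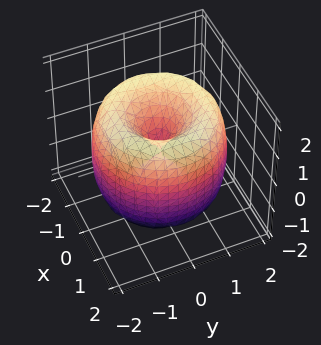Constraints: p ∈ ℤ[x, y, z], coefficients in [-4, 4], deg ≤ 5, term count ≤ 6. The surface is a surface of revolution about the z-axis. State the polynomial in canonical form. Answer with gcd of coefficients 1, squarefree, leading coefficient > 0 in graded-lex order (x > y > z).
x^4 + 2*x^2*y^2 + y^4 - 3*x^2 - 3*y^2 + z^2

First, deg p = 4. The shape is more complex than any degree-3 surface.
Next, symmetry: the surface is invariant under rotation about z: p = q(x² + y², z).
Next, checking where it meets the axes: it crosses the y-axis at the gridline y = 0; a circular section at z = 0 has radius between 1 and 2.
Finally, these observations pin down the coefficients.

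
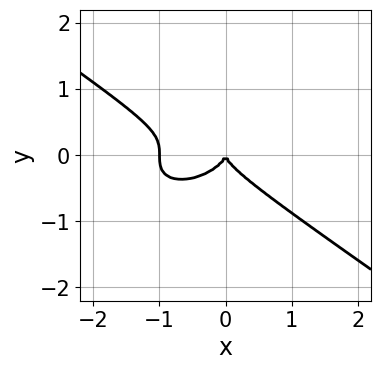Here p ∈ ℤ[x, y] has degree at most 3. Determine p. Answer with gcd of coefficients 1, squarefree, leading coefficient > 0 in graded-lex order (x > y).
x^3 + 3*y^3 + x^2

The degree is 3 — no degree-2 curve has this shape.
Against the integer gridlines: one y-axis crossing is at y = 0; among the integer gridlines, it crosses the x-axis at x ∈ {-1, 0}.
Assembling these constraints gives the stated polynomial.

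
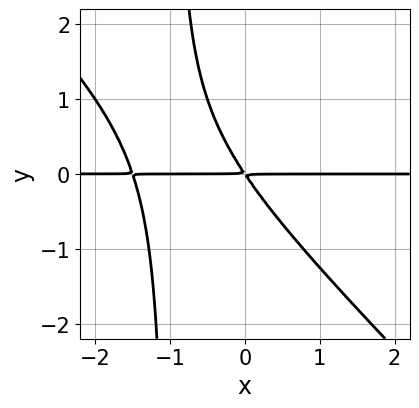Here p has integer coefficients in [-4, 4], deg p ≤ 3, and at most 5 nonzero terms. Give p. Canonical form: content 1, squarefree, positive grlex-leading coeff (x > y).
First, the degree is 3 — no degree-2 curve has this shape.
Next, observable constraints: every point of the x-axis in the box is on the curve.
Finally, matching integer coefficients to the picture gives p.

2*x^2*y + 2*x*y^2 + 3*x*y + 2*y^2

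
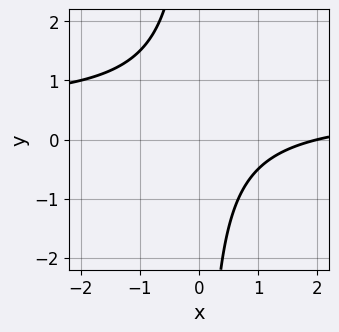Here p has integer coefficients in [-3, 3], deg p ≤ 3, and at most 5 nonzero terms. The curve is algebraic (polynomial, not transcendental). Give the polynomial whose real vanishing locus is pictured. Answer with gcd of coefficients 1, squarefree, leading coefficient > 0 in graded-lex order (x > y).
(a) The degree is 2 — a generic line meets the curve in up to 2 points.
(b) Reading off the gridlines: it meets the x-axis at x = 2 (among the integer gridlines); it misses every integer gridline on the y-axis.
(c) Putting this together gives p.

2*x*y - x + 2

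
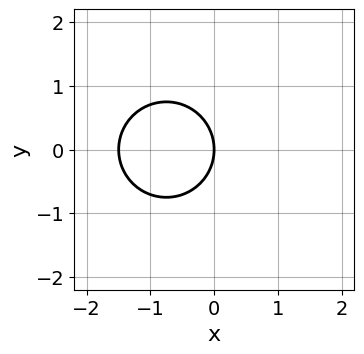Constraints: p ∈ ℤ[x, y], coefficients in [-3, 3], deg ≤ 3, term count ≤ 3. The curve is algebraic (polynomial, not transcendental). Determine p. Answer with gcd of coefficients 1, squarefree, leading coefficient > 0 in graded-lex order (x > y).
2*x^2 + 2*y^2 + 3*x

First, deg p = 2. A generic line meets the curve in up to 2 points.
Then, symmetries: the y ↦ −y reflection is a symmetry, so y appears only in even powers.
Next, against the integer gridlines: it crosses the y-axis at the gridline y = 0; it meets the x-axis at x = 0 (among the integer gridlines).
Finally, putting this together gives p.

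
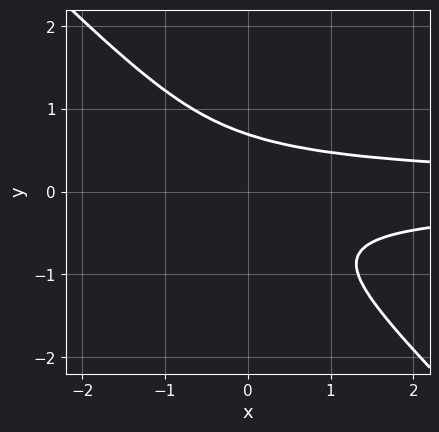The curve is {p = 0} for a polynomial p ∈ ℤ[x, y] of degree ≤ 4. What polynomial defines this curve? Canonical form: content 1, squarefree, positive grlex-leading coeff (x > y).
3*x*y^2 + 3*y^3 - 1

First, degree: a generic line meets the curve in up to 3 points, so deg p = 3.
Then, from the axis intercepts and sections: the curve avoids every integer x-axis point in the box.
Finally, together with the visible shape, these determine p as stated.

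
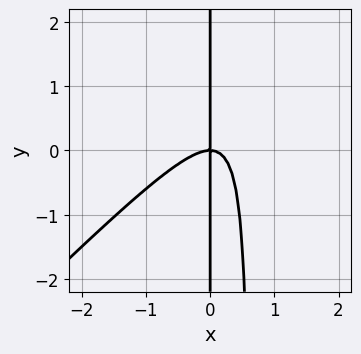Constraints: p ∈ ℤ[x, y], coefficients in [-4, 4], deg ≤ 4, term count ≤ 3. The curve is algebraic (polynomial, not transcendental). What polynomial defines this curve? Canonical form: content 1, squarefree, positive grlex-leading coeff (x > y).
1. The degree is 3 — the shape is more complex than any degree-2 curve.
2. Reading off the gridlines: the visible y-axis segment lies entirely on the curve; it meets the x-axis at x = 0 (among the integer gridlines).
3. These observations pin down the coefficients.

3*x^3 - 3*x^2*y + 2*x*y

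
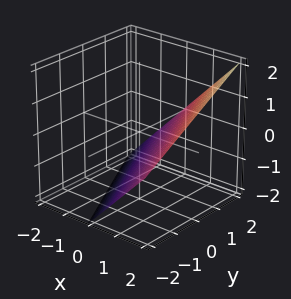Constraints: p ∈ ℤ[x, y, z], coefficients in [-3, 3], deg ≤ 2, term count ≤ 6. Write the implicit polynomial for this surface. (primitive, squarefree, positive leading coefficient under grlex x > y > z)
deg p = 1. Every cross-section is a straight line — this is a plane.
From the axis intercepts and sections: it crosses the z-axis at the gridline z = -1; it crosses the y-axis at the gridline y = 2.
Matching integer coefficients to the picture gives p. Check: (1, 0, 0) on the x-axis lies on the surface, and p(1, 0, 0) = 0. ✓

2*x + y - 2*z - 2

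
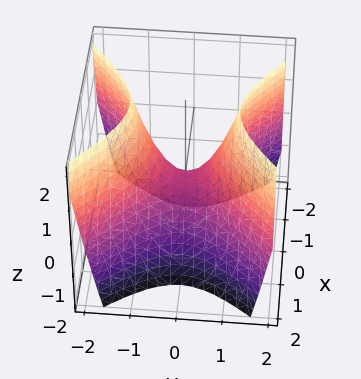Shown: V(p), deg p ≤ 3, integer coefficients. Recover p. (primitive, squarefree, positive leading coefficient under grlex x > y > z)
3*x^2 - 3*y^2 + 2*z

1. The degree is 2 — a saddle surface; a quadric.
2. Symmetries: mirror symmetry x ↦ −x ⇒ only even powers of x; mirror symmetry y ↦ −y ⇒ only even powers of y.
3. Reading off the gridlines: it meets the z-axis at z = 0 (among the integer gridlines); it crosses the y-axis at the gridline y = 0; it crosses the x-axis at the gridline x = 0.
4. Assembling these constraints gives the stated polynomial.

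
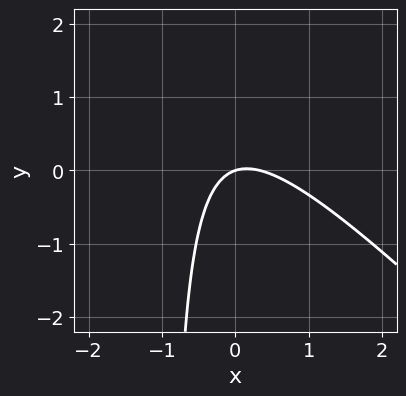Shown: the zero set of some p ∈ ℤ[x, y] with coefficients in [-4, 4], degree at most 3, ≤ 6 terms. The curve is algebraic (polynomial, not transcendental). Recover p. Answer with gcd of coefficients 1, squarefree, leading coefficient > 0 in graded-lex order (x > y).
3*x^2 + 3*x*y - x + 3*y

1. The degree is 2 — no degree-1 curve has this shape.
2. Reading off the gridlines: it meets the x-axis at x = 0 (among the integer gridlines); it meets the y-axis at y = 0 (among the integer gridlines).
3. These observations pin down the coefficients.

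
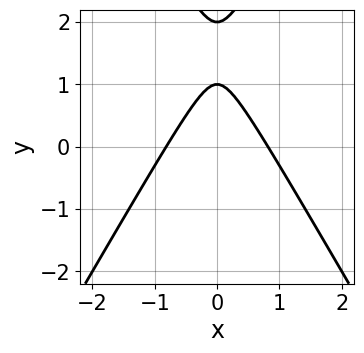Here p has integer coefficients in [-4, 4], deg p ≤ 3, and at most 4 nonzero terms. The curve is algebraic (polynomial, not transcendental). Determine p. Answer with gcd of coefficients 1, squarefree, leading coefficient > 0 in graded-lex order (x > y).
3*x^2 - y^2 + 3*y - 2

First, the degree is 2 — a generic line meets the curve in up to 2 points.
Next, symmetries: it's symmetric under x → −x, forcing even powers of x.
Next, from the axis intercepts and sections: the y-axis gridline crossings are at y ∈ {1, 2}.
Finally, fitting integer coefficients to these (and the overall shape) gives p.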